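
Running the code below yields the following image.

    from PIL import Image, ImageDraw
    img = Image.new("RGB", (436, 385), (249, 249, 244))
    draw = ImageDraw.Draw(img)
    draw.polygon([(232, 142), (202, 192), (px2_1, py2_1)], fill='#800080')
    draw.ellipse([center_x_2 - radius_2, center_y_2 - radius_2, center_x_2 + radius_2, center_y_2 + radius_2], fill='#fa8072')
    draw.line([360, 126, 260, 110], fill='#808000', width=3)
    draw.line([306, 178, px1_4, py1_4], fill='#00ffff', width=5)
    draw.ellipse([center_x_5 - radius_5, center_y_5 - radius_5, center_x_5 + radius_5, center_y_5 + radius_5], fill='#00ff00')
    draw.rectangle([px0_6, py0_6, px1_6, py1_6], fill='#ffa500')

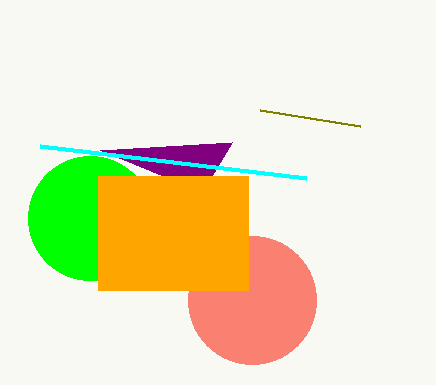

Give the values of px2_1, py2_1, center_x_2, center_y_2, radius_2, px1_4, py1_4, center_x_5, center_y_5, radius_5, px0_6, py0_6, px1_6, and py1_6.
px2_1 = 100, py2_1 = 150, center_x_2 = 252, center_y_2 = 300, radius_2 = 64, px1_4 = 40, py1_4 = 146, center_x_5 = 90, center_y_5 = 218, radius_5 = 62, px0_6 = 98, py0_6 = 176, px1_6 = 248, py1_6 = 290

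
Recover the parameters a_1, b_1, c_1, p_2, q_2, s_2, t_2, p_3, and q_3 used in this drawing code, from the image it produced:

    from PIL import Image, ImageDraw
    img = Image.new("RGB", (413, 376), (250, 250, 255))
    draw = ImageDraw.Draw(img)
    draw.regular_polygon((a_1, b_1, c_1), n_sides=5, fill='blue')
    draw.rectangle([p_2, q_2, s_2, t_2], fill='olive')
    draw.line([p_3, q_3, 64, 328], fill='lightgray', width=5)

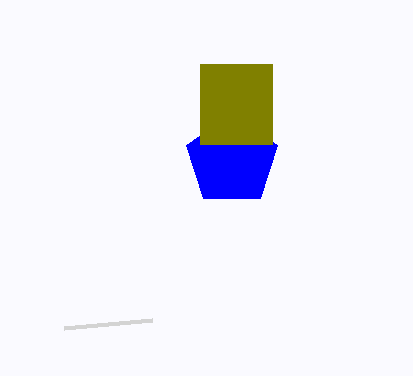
a_1 = 232; b_1 = 160; c_1 = 48; p_2 = 200; q_2 = 64; s_2 = 272; t_2 = 144; p_3 = 152; q_3 = 320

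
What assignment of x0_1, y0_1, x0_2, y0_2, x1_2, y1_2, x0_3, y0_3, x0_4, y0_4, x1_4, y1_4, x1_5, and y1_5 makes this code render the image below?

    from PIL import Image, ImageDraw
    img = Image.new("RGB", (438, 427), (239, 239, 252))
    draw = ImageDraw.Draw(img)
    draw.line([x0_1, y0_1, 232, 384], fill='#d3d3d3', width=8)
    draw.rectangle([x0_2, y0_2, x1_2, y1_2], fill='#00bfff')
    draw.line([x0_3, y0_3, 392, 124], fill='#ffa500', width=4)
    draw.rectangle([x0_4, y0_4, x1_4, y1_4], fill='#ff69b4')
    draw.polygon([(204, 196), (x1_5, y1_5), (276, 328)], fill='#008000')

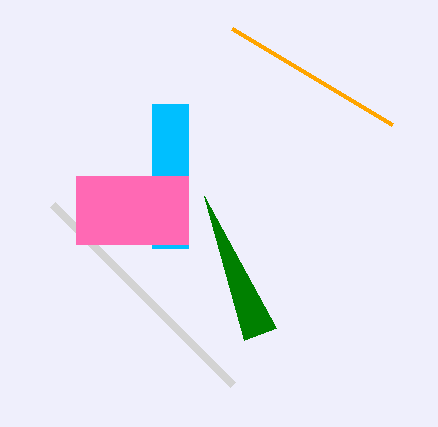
x0_1 = 52; y0_1 = 204; x0_2 = 152; y0_2 = 104; x1_2 = 188; y1_2 = 248; x0_3 = 232; y0_3 = 28; x0_4 = 76; y0_4 = 176; x1_4 = 188; y1_4 = 244; x1_5 = 244; y1_5 = 340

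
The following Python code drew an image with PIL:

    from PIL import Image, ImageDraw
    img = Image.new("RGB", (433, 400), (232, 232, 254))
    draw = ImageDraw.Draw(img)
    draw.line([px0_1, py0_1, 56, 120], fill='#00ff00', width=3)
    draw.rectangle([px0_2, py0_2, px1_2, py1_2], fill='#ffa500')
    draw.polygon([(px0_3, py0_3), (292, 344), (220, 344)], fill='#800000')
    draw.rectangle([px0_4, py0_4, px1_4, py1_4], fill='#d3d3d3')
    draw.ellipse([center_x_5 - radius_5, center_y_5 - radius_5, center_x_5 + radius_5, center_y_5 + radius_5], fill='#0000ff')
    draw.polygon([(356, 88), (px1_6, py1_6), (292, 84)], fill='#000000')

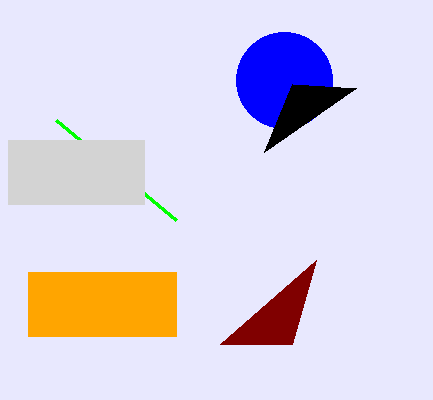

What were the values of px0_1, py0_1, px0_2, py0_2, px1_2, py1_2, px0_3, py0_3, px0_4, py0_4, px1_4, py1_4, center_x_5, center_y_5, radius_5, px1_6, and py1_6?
px0_1 = 176
py0_1 = 220
px0_2 = 28
py0_2 = 272
px1_2 = 176
py1_2 = 336
px0_3 = 316
py0_3 = 260
px0_4 = 8
py0_4 = 140
px1_4 = 144
py1_4 = 204
center_x_5 = 284
center_y_5 = 80
radius_5 = 48
px1_6 = 264
py1_6 = 152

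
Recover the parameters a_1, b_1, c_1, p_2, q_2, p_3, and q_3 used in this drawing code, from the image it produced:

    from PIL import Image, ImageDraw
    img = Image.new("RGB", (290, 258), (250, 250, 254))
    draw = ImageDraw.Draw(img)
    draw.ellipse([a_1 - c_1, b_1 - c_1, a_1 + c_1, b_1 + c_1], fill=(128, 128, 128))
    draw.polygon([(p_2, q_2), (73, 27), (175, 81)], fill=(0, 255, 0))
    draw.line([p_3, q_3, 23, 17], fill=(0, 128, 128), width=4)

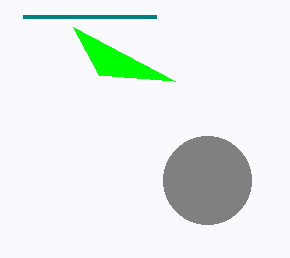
a_1 = 207, b_1 = 180, c_1 = 44, p_2 = 99, q_2 = 75, p_3 = 156, q_3 = 17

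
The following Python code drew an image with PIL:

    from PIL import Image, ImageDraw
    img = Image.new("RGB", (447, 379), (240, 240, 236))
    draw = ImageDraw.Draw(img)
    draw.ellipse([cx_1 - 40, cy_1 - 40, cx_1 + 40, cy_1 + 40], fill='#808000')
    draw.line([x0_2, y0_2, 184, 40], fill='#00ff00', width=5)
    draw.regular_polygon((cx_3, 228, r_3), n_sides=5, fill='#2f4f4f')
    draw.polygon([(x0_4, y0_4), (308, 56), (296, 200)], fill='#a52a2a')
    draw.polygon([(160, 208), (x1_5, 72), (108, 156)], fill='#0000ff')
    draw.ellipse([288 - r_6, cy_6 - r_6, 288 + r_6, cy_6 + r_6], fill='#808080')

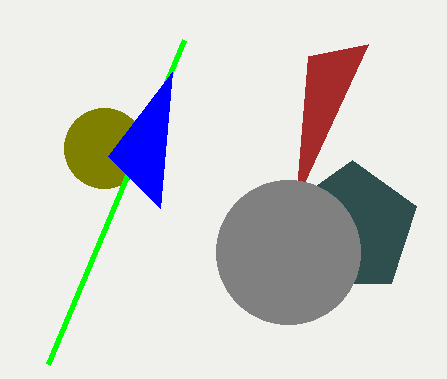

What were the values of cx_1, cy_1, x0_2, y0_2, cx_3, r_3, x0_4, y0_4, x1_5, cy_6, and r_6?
cx_1 = 104, cy_1 = 148, x0_2 = 48, y0_2 = 364, cx_3 = 352, r_3 = 68, x0_4 = 368, y0_4 = 44, x1_5 = 172, cy_6 = 252, r_6 = 72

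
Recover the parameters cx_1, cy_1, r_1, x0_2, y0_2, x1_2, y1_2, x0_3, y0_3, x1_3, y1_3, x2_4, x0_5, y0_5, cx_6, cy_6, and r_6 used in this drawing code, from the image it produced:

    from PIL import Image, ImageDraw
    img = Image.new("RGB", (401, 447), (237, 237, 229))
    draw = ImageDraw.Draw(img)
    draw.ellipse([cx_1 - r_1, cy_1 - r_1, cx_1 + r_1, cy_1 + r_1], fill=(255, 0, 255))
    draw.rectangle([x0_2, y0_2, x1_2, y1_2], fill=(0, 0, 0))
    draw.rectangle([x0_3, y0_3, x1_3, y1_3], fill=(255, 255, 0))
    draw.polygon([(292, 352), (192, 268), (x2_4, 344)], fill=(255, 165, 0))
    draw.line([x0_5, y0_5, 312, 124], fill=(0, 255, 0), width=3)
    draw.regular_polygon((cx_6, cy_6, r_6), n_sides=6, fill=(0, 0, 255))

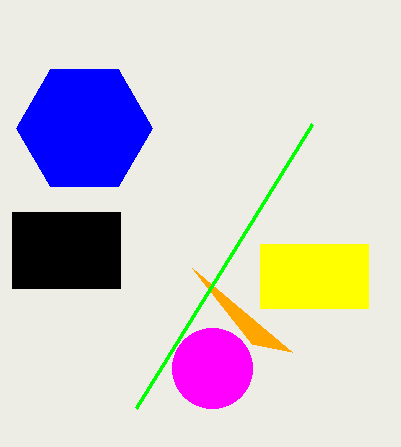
cx_1 = 212
cy_1 = 368
r_1 = 40
x0_2 = 12
y0_2 = 212
x1_2 = 120
y1_2 = 288
x0_3 = 260
y0_3 = 244
x1_3 = 368
y1_3 = 308
x2_4 = 252
x0_5 = 136
y0_5 = 408
cx_6 = 84
cy_6 = 128
r_6 = 68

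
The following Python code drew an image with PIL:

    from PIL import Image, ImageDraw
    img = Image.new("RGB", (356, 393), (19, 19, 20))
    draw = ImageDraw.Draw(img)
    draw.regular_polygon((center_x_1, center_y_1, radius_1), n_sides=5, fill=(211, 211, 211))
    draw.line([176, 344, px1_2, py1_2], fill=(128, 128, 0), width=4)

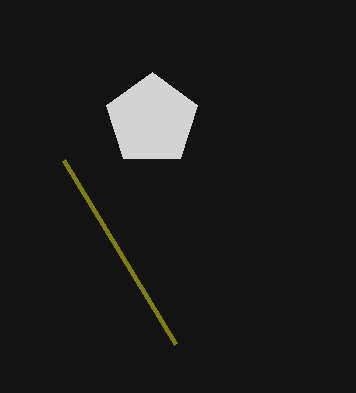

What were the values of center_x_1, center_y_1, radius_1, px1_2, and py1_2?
center_x_1 = 152
center_y_1 = 120
radius_1 = 48
px1_2 = 64
py1_2 = 160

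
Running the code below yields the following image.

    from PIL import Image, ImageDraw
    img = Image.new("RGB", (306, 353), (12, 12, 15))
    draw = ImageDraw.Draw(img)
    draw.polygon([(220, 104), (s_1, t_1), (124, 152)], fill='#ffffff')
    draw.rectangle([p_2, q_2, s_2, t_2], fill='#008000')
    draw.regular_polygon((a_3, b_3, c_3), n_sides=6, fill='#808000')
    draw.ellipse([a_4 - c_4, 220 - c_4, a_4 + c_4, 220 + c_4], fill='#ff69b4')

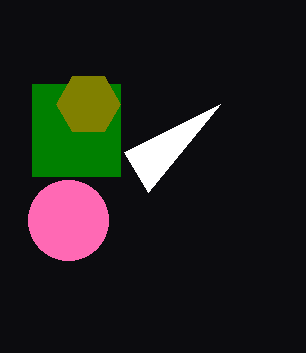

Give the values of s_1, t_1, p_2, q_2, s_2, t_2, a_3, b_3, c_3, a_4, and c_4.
s_1 = 148, t_1 = 192, p_2 = 32, q_2 = 84, s_2 = 120, t_2 = 176, a_3 = 88, b_3 = 104, c_3 = 32, a_4 = 68, c_4 = 40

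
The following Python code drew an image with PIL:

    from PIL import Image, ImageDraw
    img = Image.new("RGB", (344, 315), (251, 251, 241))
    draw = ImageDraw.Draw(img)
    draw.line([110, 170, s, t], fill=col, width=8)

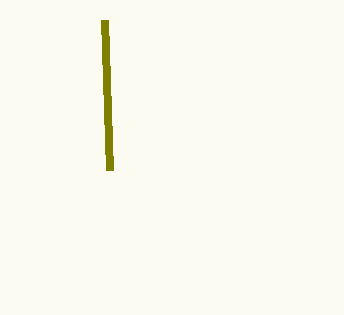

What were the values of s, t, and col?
s = 105
t = 20
col = 'olive'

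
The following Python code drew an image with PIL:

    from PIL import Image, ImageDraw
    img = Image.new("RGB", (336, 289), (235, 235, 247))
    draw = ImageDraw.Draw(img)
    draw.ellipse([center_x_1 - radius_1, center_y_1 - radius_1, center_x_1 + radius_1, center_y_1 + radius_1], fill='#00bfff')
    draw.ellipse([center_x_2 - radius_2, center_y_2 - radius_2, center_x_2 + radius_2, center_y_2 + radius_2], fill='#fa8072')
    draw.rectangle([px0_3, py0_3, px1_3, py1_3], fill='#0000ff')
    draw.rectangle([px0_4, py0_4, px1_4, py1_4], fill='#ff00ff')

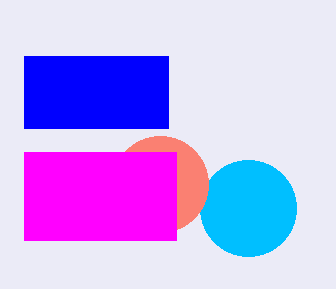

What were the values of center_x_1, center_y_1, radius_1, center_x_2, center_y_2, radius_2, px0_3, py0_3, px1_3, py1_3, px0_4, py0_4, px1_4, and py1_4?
center_x_1 = 248
center_y_1 = 208
radius_1 = 48
center_x_2 = 160
center_y_2 = 184
radius_2 = 48
px0_3 = 24
py0_3 = 56
px1_3 = 168
py1_3 = 128
px0_4 = 24
py0_4 = 152
px1_4 = 176
py1_4 = 240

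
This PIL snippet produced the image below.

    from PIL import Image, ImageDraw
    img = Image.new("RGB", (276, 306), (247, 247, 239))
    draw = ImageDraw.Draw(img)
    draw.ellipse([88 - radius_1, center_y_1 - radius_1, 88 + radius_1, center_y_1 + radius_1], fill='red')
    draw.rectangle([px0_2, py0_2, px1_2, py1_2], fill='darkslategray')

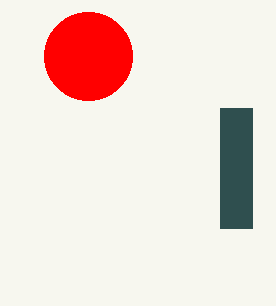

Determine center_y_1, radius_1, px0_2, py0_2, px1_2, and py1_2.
center_y_1 = 56
radius_1 = 44
px0_2 = 220
py0_2 = 108
px1_2 = 252
py1_2 = 228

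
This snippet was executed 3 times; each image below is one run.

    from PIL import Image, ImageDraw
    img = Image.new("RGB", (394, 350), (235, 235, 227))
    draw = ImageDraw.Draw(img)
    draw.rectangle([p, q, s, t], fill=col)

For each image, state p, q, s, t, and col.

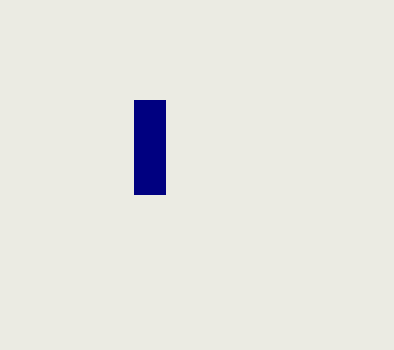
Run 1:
p = 134
q = 100
s = 165
t = 194
col = 'navy'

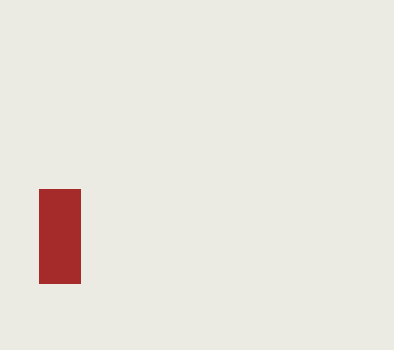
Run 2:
p = 39, q = 189, s = 80, t = 283, col = 'brown'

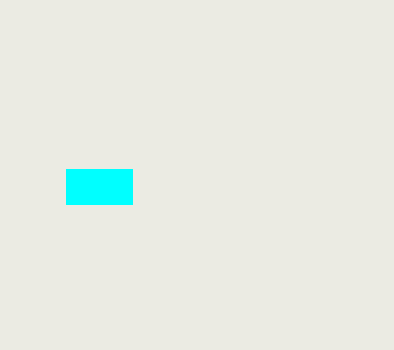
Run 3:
p = 66
q = 169
s = 132
t = 204
col = 'cyan'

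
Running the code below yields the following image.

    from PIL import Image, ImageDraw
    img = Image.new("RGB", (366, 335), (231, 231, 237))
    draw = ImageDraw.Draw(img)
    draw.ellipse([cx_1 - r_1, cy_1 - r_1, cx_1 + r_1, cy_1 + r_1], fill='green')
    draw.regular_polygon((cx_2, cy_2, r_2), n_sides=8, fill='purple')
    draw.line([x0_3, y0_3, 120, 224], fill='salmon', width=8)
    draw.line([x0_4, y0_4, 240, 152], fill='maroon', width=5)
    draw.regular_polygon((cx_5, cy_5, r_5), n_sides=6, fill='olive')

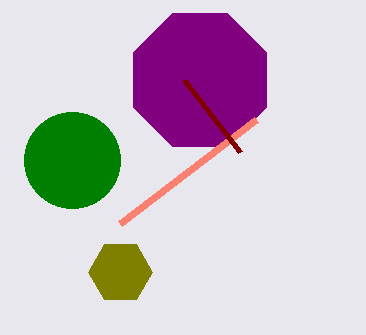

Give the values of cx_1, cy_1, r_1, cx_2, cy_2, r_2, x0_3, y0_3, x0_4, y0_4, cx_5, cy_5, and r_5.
cx_1 = 72
cy_1 = 160
r_1 = 48
cx_2 = 200
cy_2 = 80
r_2 = 72
x0_3 = 256
y0_3 = 120
x0_4 = 184
y0_4 = 80
cx_5 = 120
cy_5 = 272
r_5 = 32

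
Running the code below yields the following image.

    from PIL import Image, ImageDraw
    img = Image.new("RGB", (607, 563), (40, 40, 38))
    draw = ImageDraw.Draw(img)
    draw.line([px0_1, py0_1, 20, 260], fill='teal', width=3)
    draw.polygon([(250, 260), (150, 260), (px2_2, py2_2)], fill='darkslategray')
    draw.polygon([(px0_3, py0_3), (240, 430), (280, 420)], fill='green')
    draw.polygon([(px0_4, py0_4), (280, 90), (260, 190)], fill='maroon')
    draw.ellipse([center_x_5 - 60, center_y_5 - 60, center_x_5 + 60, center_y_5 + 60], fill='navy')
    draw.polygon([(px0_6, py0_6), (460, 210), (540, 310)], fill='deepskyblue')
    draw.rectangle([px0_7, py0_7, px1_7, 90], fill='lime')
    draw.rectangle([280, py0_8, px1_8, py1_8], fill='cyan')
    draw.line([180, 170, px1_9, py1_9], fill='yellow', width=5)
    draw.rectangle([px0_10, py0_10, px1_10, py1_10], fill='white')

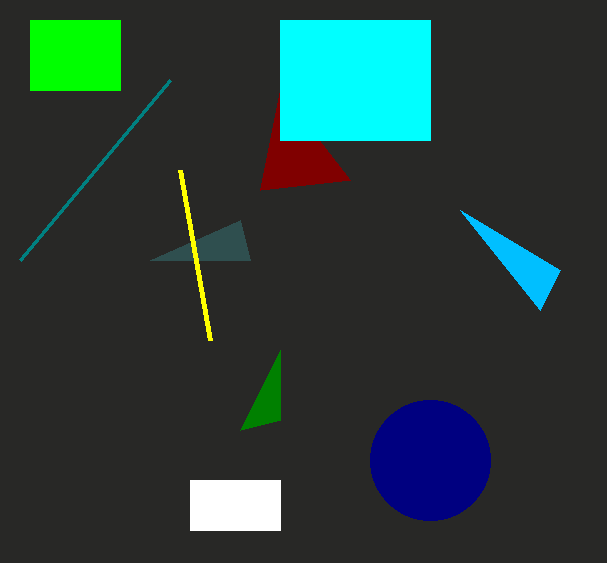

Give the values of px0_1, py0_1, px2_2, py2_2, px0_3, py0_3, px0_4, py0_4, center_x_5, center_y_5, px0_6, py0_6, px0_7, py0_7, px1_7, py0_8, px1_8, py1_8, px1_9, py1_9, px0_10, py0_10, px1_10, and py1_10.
px0_1 = 170; py0_1 = 80; px2_2 = 240; py2_2 = 220; px0_3 = 280; py0_3 = 350; px0_4 = 350; py0_4 = 180; center_x_5 = 430; center_y_5 = 460; px0_6 = 560; py0_6 = 270; px0_7 = 30; py0_7 = 20; px1_7 = 120; py0_8 = 20; px1_8 = 430; py1_8 = 140; px1_9 = 210; py1_9 = 340; px0_10 = 190; py0_10 = 480; px1_10 = 280; py1_10 = 530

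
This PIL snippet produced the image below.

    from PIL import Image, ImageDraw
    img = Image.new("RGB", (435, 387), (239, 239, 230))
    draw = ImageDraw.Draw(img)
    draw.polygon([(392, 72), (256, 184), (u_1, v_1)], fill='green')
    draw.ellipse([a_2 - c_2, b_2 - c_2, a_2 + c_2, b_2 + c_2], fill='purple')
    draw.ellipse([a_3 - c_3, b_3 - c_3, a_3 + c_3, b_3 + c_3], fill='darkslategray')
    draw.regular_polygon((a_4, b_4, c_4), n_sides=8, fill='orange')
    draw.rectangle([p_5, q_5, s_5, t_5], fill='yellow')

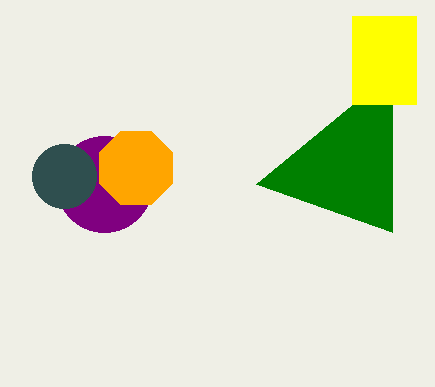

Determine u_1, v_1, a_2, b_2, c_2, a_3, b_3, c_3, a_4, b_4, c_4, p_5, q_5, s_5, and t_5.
u_1 = 392
v_1 = 232
a_2 = 104
b_2 = 184
c_2 = 48
a_3 = 64
b_3 = 176
c_3 = 32
a_4 = 136
b_4 = 168
c_4 = 40
p_5 = 352
q_5 = 16
s_5 = 416
t_5 = 104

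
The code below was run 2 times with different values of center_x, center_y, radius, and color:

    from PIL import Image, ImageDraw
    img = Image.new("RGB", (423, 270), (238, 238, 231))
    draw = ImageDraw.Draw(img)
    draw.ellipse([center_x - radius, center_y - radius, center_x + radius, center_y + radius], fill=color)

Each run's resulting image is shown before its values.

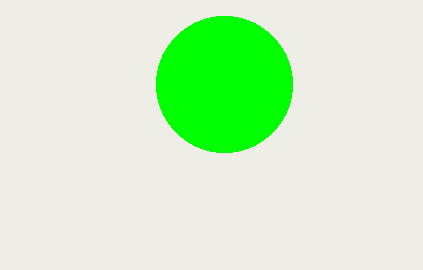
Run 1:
center_x = 224; center_y = 84; radius = 68; color = 'lime'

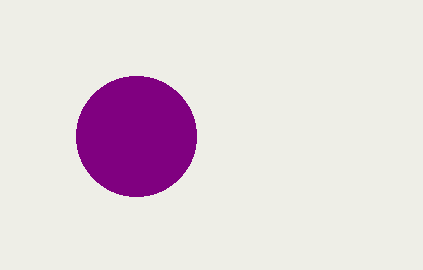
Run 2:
center_x = 136; center_y = 136; radius = 60; color = 'purple'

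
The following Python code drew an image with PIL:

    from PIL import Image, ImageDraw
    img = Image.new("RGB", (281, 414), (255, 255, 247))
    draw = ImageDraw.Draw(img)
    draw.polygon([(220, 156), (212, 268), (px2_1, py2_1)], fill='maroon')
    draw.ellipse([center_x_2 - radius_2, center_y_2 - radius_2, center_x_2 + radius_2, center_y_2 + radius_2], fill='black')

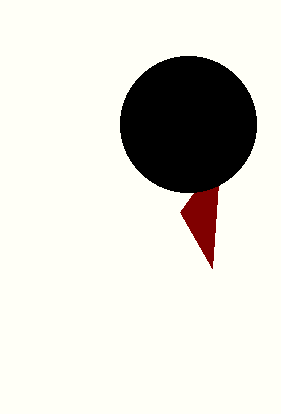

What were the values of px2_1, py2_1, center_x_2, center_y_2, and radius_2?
px2_1 = 180, py2_1 = 212, center_x_2 = 188, center_y_2 = 124, radius_2 = 68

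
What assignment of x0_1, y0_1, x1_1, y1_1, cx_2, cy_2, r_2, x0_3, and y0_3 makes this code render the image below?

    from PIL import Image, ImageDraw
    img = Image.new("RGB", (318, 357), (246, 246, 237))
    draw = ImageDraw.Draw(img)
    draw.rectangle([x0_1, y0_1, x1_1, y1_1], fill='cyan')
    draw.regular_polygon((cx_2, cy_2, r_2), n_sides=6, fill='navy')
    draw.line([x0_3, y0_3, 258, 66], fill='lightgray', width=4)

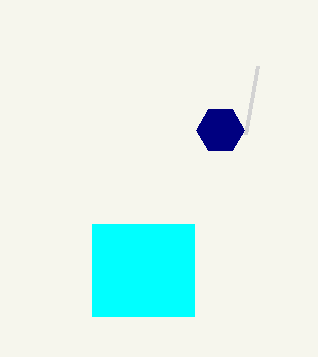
x0_1 = 92, y0_1 = 224, x1_1 = 194, y1_1 = 316, cx_2 = 220, cy_2 = 130, r_2 = 24, x0_3 = 246, y0_3 = 134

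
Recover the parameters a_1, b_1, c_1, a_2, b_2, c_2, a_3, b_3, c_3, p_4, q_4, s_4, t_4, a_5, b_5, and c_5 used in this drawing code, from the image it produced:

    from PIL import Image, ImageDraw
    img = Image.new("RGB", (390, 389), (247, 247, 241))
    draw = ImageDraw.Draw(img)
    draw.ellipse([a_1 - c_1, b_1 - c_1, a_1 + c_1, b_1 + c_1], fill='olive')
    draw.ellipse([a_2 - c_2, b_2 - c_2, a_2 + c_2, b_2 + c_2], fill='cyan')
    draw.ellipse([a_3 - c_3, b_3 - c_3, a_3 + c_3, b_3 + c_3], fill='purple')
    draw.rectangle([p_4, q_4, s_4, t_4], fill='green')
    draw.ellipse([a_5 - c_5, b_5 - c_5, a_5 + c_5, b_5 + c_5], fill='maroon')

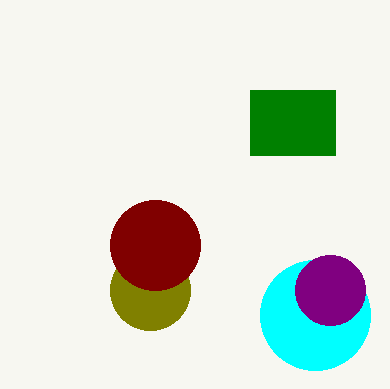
a_1 = 150
b_1 = 290
c_1 = 40
a_2 = 315
b_2 = 315
c_2 = 55
a_3 = 330
b_3 = 290
c_3 = 35
p_4 = 250
q_4 = 90
s_4 = 335
t_4 = 155
a_5 = 155
b_5 = 245
c_5 = 45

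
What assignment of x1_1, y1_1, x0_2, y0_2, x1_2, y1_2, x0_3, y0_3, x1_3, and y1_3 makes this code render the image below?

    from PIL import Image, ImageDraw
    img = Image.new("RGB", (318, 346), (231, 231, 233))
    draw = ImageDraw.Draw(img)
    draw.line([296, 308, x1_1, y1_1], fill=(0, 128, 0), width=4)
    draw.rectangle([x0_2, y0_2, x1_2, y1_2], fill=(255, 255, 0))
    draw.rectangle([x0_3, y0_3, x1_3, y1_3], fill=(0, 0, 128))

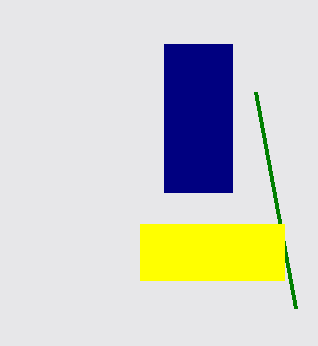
x1_1 = 256
y1_1 = 92
x0_2 = 140
y0_2 = 224
x1_2 = 284
y1_2 = 280
x0_3 = 164
y0_3 = 44
x1_3 = 232
y1_3 = 192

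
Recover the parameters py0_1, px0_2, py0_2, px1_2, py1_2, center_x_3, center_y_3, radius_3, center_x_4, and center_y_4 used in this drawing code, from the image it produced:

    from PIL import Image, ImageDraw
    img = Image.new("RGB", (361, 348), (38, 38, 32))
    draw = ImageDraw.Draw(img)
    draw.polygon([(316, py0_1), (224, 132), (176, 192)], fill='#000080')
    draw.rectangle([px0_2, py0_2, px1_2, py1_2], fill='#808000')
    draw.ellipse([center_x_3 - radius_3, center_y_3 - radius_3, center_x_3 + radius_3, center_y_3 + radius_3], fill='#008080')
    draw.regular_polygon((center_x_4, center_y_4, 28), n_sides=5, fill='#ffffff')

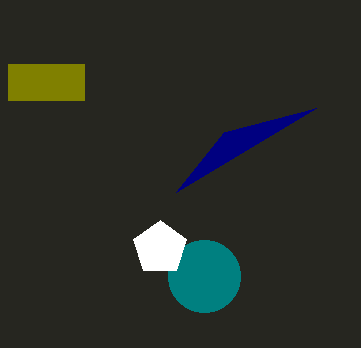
py0_1 = 108, px0_2 = 8, py0_2 = 64, px1_2 = 84, py1_2 = 100, center_x_3 = 204, center_y_3 = 276, radius_3 = 36, center_x_4 = 160, center_y_4 = 248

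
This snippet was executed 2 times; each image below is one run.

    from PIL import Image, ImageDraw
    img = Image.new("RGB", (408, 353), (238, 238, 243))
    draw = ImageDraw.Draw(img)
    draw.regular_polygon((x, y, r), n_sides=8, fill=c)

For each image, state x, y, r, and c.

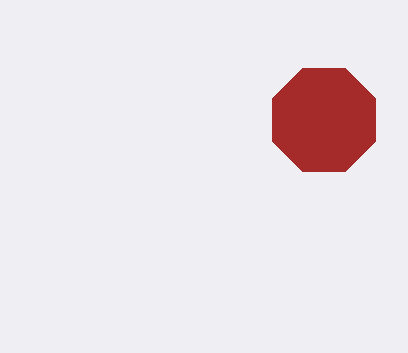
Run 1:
x = 324
y = 120
r = 56
c = 'brown'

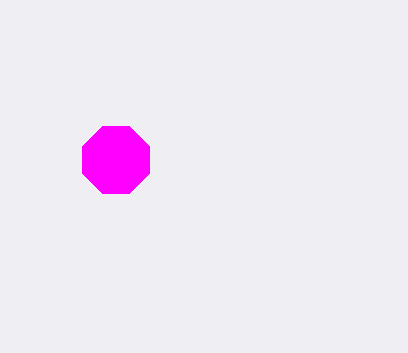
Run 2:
x = 116, y = 160, r = 36, c = 'magenta'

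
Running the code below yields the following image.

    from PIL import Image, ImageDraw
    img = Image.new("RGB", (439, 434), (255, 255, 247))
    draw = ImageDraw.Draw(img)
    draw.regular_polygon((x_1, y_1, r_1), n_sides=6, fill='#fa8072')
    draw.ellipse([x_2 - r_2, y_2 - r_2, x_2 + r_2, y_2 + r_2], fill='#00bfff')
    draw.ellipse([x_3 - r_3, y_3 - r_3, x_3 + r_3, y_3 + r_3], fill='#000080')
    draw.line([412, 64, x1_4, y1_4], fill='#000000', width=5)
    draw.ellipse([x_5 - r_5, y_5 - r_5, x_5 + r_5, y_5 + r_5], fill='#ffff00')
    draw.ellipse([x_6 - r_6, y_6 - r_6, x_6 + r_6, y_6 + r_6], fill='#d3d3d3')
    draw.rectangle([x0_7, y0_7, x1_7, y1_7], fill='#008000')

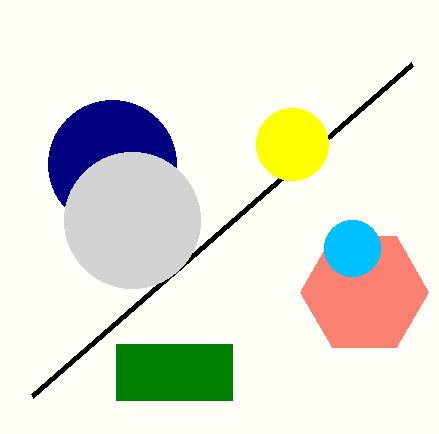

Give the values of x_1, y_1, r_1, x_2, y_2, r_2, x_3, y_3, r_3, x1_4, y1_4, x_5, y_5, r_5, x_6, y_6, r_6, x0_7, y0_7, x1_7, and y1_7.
x_1 = 364; y_1 = 292; r_1 = 64; x_2 = 352; y_2 = 248; r_2 = 28; x_3 = 112; y_3 = 164; r_3 = 64; x1_4 = 32; y1_4 = 396; x_5 = 292; y_5 = 144; r_5 = 36; x_6 = 132; y_6 = 220; r_6 = 68; x0_7 = 116; y0_7 = 344; x1_7 = 232; y1_7 = 400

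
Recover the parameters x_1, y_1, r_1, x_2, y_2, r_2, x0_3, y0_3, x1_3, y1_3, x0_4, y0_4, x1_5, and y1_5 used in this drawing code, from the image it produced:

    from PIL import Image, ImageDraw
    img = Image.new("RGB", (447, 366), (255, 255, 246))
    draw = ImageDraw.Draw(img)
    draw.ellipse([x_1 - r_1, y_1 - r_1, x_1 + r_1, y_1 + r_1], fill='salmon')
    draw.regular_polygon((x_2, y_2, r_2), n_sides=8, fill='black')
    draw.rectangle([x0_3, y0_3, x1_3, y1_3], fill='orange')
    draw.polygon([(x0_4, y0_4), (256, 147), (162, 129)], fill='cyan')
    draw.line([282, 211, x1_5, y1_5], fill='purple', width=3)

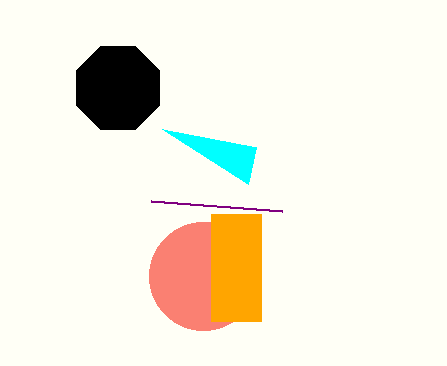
x_1 = 203; y_1 = 276; r_1 = 54; x_2 = 118; y_2 = 88; r_2 = 45; x0_3 = 211; y0_3 = 214; x1_3 = 261; y1_3 = 321; x0_4 = 248; y0_4 = 184; x1_5 = 151; y1_5 = 201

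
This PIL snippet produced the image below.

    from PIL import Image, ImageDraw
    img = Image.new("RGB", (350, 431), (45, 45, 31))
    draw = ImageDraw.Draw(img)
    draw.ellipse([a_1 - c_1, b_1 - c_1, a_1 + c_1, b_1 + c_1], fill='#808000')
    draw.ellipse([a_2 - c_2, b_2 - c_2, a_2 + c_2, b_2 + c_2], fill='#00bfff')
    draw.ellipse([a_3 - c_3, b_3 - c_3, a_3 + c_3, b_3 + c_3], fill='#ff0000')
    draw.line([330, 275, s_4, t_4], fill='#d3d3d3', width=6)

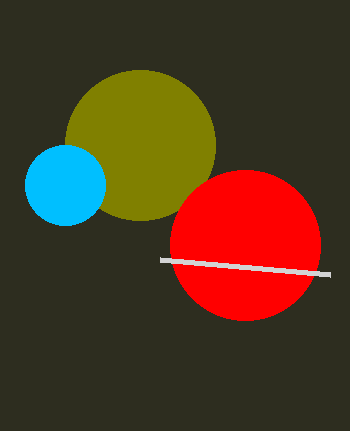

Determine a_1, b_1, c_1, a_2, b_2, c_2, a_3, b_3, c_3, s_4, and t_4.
a_1 = 140; b_1 = 145; c_1 = 75; a_2 = 65; b_2 = 185; c_2 = 40; a_3 = 245; b_3 = 245; c_3 = 75; s_4 = 160; t_4 = 260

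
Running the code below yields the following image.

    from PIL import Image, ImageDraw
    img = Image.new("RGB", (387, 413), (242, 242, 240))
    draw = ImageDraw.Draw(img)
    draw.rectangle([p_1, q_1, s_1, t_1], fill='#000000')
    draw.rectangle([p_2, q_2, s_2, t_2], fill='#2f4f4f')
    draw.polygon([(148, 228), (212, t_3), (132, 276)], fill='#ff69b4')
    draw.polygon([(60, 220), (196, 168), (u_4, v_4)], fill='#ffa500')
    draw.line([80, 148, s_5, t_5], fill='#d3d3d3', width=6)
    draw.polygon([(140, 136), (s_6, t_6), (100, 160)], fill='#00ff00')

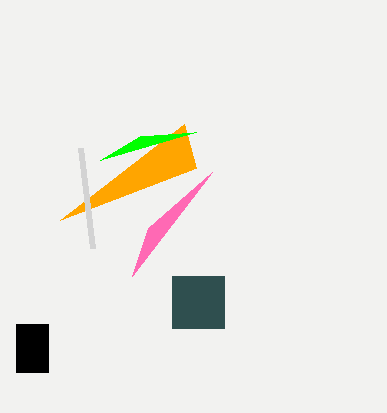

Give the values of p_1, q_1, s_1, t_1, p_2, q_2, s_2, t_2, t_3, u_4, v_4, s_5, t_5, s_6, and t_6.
p_1 = 16
q_1 = 324
s_1 = 48
t_1 = 372
p_2 = 172
q_2 = 276
s_2 = 224
t_2 = 328
t_3 = 172
u_4 = 184
v_4 = 124
s_5 = 92
t_5 = 248
s_6 = 196
t_6 = 132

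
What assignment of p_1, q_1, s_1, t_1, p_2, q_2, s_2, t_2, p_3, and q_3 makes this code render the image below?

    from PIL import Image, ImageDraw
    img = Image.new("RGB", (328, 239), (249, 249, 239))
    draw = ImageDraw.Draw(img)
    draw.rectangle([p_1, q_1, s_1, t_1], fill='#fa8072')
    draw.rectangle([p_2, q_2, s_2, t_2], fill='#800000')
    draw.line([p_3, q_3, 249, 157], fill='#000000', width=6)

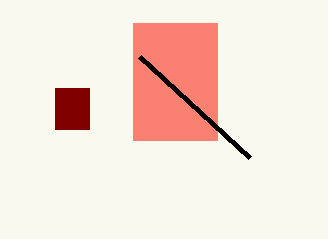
p_1 = 133; q_1 = 23; s_1 = 217; t_1 = 140; p_2 = 55; q_2 = 88; s_2 = 89; t_2 = 129; p_3 = 139; q_3 = 56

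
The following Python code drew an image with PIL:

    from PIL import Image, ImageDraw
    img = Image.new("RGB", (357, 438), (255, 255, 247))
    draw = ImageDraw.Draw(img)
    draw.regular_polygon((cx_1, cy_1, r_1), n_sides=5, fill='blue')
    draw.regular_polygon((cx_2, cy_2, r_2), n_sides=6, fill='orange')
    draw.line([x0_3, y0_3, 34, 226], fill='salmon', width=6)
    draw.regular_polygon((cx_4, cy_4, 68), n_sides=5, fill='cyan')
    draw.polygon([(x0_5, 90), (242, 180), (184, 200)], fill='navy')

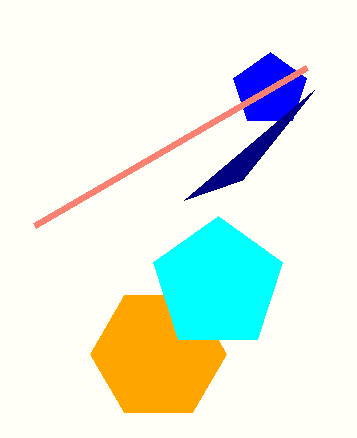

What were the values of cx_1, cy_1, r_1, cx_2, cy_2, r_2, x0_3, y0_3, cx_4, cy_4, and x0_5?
cx_1 = 270; cy_1 = 90; r_1 = 38; cx_2 = 158; cy_2 = 354; r_2 = 68; x0_3 = 306; y0_3 = 68; cx_4 = 218; cy_4 = 284; x0_5 = 314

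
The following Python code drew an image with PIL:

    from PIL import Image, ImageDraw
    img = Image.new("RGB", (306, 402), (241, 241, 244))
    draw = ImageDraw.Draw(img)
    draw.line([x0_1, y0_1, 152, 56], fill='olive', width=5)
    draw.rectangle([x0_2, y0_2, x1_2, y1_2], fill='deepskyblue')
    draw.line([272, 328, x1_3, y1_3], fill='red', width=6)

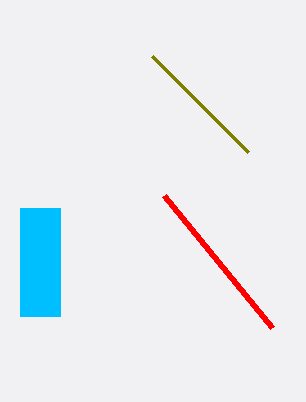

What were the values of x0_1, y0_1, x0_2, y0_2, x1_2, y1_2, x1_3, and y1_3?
x0_1 = 248
y0_1 = 152
x0_2 = 20
y0_2 = 208
x1_2 = 60
y1_2 = 316
x1_3 = 164
y1_3 = 196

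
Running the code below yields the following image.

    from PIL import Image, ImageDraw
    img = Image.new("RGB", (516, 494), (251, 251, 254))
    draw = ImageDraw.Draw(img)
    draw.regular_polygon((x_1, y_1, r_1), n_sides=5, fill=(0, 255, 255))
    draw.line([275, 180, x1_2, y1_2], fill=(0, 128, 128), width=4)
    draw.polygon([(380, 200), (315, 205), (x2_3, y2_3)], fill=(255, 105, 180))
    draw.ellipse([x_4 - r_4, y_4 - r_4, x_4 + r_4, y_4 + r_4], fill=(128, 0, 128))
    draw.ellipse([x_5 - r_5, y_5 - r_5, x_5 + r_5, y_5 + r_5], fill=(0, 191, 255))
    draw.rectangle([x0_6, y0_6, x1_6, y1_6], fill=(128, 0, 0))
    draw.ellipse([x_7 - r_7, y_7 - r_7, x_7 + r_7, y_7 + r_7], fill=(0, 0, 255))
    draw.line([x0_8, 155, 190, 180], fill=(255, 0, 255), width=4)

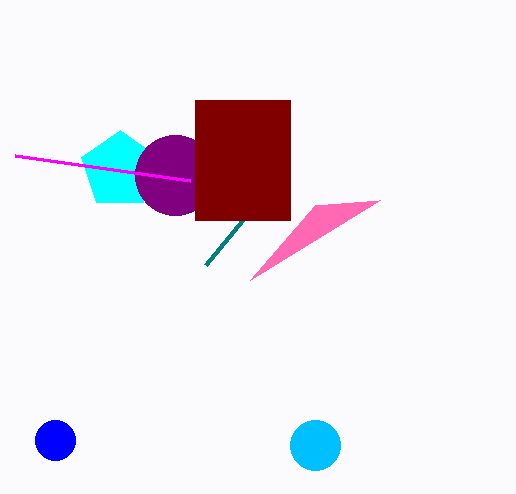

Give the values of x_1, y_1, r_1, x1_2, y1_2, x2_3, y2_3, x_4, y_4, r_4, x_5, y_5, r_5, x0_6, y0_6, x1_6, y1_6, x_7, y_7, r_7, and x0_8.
x_1 = 120
y_1 = 170
r_1 = 40
x1_2 = 205
y1_2 = 265
x2_3 = 250
y2_3 = 280
x_4 = 175
y_4 = 175
r_4 = 40
x_5 = 315
y_5 = 445
r_5 = 25
x0_6 = 195
y0_6 = 100
x1_6 = 290
y1_6 = 220
x_7 = 55
y_7 = 440
r_7 = 20
x0_8 = 15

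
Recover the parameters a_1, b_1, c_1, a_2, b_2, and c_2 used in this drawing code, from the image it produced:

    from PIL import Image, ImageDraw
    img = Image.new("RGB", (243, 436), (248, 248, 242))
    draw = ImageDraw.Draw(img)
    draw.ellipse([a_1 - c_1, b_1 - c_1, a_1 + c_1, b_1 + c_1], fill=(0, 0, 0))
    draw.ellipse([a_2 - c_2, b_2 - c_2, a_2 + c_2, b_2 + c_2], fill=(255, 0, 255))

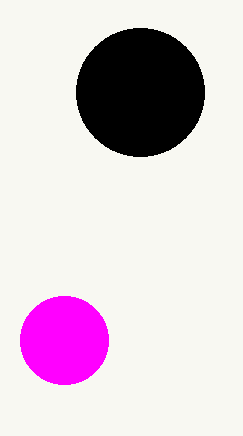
a_1 = 140; b_1 = 92; c_1 = 64; a_2 = 64; b_2 = 340; c_2 = 44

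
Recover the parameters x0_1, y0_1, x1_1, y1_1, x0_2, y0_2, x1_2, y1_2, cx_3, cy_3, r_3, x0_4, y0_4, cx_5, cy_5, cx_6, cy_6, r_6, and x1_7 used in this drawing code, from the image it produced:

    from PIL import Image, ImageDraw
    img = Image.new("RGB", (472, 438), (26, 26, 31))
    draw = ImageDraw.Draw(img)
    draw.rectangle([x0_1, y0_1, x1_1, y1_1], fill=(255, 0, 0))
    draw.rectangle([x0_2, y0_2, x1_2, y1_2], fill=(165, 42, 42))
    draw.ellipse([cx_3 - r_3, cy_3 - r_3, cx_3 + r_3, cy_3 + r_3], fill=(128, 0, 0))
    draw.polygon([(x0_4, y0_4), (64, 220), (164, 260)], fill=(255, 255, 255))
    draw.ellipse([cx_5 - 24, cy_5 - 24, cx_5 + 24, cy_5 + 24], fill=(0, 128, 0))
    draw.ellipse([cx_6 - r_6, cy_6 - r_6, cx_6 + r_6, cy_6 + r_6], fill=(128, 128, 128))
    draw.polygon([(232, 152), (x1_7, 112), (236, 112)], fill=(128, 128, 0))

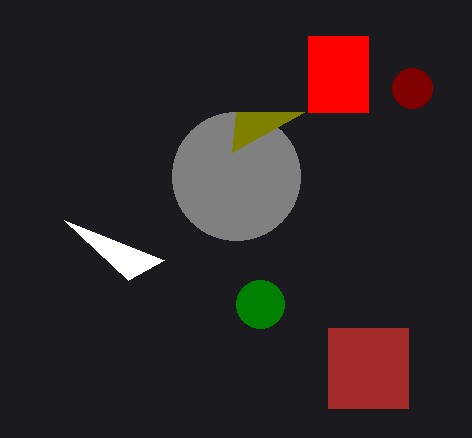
x0_1 = 308, y0_1 = 36, x1_1 = 368, y1_1 = 112, x0_2 = 328, y0_2 = 328, x1_2 = 408, y1_2 = 408, cx_3 = 412, cy_3 = 88, r_3 = 20, x0_4 = 128, y0_4 = 280, cx_5 = 260, cy_5 = 304, cx_6 = 236, cy_6 = 176, r_6 = 64, x1_7 = 304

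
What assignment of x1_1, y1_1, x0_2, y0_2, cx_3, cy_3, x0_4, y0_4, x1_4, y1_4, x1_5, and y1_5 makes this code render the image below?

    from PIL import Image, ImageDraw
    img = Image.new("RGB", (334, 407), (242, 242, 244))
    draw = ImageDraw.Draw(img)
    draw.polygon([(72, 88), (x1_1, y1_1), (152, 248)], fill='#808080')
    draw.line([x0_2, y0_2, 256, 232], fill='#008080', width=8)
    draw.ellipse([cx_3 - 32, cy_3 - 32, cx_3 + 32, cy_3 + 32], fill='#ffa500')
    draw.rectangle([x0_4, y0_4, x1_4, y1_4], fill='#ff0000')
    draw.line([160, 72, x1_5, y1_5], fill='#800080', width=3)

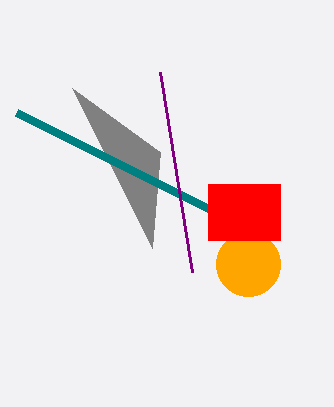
x1_1 = 160, y1_1 = 152, x0_2 = 16, y0_2 = 112, cx_3 = 248, cy_3 = 264, x0_4 = 208, y0_4 = 184, x1_4 = 280, y1_4 = 240, x1_5 = 192, y1_5 = 272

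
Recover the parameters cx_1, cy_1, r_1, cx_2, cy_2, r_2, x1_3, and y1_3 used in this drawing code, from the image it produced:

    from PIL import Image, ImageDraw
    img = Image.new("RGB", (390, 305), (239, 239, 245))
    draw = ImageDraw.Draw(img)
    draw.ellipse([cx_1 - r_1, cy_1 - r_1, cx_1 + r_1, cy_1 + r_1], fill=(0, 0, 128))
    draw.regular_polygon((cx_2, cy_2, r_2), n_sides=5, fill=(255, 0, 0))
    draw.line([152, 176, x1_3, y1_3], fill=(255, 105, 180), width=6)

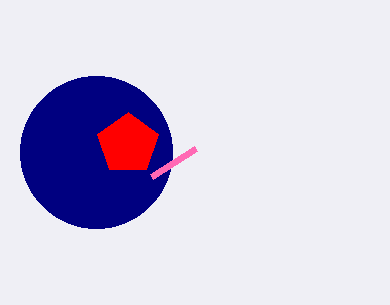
cx_1 = 96, cy_1 = 152, r_1 = 76, cx_2 = 128, cy_2 = 144, r_2 = 32, x1_3 = 196, y1_3 = 148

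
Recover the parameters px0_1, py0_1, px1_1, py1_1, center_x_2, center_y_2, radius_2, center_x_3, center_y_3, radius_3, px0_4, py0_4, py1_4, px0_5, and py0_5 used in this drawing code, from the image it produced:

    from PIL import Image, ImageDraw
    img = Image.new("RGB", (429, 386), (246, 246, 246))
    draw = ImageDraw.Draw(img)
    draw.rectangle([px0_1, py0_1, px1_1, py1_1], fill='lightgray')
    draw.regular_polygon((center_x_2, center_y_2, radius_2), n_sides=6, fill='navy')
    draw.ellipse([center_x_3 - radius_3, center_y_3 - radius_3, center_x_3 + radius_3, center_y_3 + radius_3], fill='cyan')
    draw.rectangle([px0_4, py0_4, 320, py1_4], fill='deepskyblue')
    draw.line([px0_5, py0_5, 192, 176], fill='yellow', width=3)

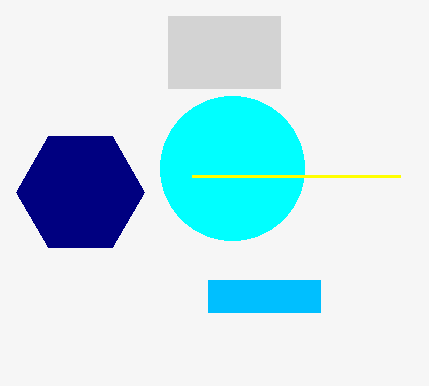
px0_1 = 168; py0_1 = 16; px1_1 = 280; py1_1 = 88; center_x_2 = 80; center_y_2 = 192; radius_2 = 64; center_x_3 = 232; center_y_3 = 168; radius_3 = 72; px0_4 = 208; py0_4 = 280; py1_4 = 312; px0_5 = 400; py0_5 = 176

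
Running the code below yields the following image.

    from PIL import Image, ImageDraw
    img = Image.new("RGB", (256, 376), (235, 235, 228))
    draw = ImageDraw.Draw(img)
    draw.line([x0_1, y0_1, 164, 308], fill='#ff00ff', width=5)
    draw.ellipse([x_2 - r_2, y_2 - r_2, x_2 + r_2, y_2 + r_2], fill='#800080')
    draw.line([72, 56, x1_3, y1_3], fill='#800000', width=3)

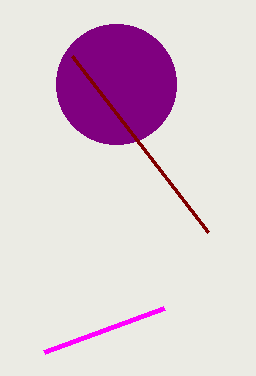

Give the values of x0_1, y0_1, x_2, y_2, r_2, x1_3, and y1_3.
x0_1 = 44
y0_1 = 352
x_2 = 116
y_2 = 84
r_2 = 60
x1_3 = 208
y1_3 = 232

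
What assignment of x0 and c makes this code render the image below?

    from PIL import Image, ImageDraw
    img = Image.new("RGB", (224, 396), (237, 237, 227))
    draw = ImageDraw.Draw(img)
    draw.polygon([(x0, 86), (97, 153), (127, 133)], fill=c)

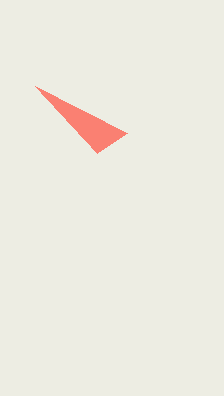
x0 = 35, c = 'salmon'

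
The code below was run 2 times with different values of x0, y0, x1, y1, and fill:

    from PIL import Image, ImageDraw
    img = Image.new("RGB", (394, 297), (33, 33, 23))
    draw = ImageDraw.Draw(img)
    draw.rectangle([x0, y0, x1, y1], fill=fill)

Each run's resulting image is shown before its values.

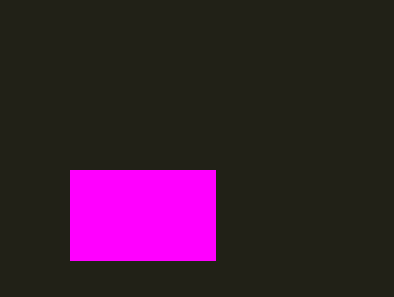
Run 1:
x0 = 70
y0 = 170
x1 = 215
y1 = 260
fill = 'magenta'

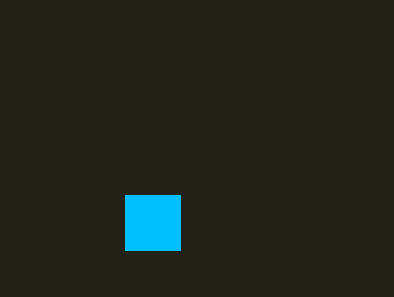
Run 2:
x0 = 125, y0 = 195, x1 = 180, y1 = 250, fill = 'deepskyblue'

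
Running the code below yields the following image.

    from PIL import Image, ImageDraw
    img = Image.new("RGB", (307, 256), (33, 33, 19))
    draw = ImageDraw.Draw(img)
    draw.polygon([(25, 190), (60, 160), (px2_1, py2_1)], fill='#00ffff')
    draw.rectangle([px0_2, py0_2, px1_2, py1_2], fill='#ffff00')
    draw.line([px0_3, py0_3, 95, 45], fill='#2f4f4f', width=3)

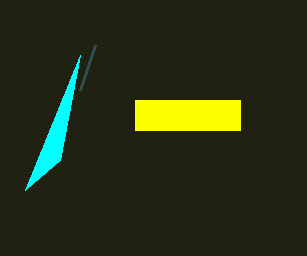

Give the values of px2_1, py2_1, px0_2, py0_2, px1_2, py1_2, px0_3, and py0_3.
px2_1 = 80, py2_1 = 55, px0_2 = 135, py0_2 = 100, px1_2 = 240, py1_2 = 130, px0_3 = 80, py0_3 = 90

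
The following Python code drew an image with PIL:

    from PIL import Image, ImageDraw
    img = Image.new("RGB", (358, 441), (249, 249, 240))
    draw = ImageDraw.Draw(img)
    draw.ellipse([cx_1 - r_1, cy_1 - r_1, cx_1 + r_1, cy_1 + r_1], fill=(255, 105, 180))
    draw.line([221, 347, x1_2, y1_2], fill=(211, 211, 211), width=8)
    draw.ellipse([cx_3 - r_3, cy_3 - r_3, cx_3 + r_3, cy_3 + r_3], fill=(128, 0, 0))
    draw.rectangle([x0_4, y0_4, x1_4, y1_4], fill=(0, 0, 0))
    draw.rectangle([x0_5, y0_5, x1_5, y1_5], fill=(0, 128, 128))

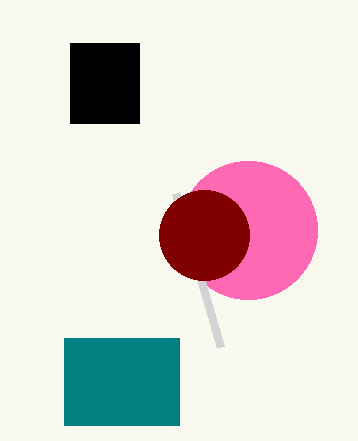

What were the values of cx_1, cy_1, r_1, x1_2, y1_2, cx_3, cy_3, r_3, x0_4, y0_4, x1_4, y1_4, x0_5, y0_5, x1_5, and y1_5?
cx_1 = 248; cy_1 = 230; r_1 = 69; x1_2 = 176; y1_2 = 193; cx_3 = 204; cy_3 = 235; r_3 = 45; x0_4 = 70; y0_4 = 43; x1_4 = 139; y1_4 = 123; x0_5 = 64; y0_5 = 338; x1_5 = 179; y1_5 = 425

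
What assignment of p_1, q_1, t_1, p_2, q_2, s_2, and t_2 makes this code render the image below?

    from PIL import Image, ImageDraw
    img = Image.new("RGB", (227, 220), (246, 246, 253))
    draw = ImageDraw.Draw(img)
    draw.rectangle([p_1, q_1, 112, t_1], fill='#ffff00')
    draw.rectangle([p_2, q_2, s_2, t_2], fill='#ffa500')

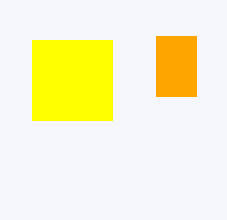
p_1 = 32
q_1 = 40
t_1 = 120
p_2 = 156
q_2 = 36
s_2 = 196
t_2 = 96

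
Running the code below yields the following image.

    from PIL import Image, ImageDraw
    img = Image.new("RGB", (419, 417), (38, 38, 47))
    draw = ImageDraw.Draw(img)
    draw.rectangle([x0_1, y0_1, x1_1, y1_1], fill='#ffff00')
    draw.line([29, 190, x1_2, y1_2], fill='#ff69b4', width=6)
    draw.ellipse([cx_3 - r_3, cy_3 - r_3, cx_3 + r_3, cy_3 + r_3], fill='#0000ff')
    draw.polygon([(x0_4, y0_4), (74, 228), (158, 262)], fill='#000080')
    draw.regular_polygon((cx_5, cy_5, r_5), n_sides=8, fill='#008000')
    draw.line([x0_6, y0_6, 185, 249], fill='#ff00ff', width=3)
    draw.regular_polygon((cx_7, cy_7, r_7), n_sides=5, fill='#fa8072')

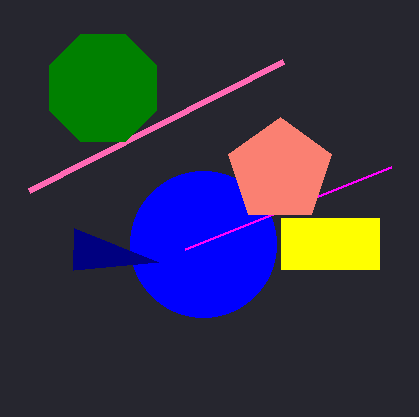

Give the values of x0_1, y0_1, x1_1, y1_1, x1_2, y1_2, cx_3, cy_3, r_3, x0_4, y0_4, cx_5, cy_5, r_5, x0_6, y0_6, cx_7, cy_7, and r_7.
x0_1 = 281; y0_1 = 218; x1_1 = 379; y1_1 = 269; x1_2 = 283; y1_2 = 61; cx_3 = 203; cy_3 = 244; r_3 = 73; x0_4 = 73; y0_4 = 270; cx_5 = 103; cy_5 = 88; r_5 = 58; x0_6 = 391; y0_6 = 167; cx_7 = 280; cy_7 = 171; r_7 = 54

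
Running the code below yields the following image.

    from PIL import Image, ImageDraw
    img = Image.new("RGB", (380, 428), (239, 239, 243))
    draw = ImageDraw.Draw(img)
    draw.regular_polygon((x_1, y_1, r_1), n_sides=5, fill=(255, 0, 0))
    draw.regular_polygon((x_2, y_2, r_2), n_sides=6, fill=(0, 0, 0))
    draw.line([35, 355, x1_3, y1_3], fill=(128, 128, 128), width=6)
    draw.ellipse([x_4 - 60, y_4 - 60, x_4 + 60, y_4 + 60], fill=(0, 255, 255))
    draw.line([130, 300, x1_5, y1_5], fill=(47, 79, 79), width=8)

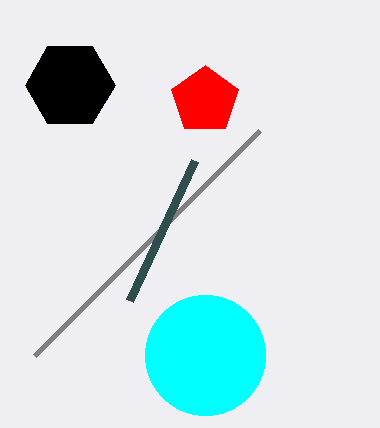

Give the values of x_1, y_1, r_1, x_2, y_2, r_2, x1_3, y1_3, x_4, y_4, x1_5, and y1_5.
x_1 = 205
y_1 = 100
r_1 = 35
x_2 = 70
y_2 = 85
r_2 = 45
x1_3 = 260
y1_3 = 130
x_4 = 205
y_4 = 355
x1_5 = 195
y1_5 = 160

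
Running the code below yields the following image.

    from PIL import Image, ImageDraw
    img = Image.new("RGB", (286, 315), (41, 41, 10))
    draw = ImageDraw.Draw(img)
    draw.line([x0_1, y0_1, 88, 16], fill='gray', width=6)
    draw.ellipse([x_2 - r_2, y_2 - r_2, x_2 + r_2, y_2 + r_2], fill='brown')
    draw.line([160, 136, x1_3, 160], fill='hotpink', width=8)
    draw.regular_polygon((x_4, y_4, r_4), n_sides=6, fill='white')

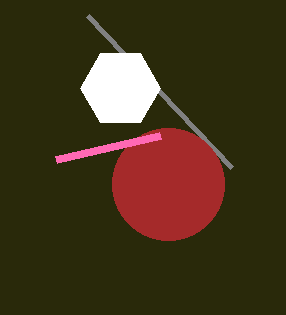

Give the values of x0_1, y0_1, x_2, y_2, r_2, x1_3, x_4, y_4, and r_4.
x0_1 = 232, y0_1 = 168, x_2 = 168, y_2 = 184, r_2 = 56, x1_3 = 56, x_4 = 120, y_4 = 88, r_4 = 40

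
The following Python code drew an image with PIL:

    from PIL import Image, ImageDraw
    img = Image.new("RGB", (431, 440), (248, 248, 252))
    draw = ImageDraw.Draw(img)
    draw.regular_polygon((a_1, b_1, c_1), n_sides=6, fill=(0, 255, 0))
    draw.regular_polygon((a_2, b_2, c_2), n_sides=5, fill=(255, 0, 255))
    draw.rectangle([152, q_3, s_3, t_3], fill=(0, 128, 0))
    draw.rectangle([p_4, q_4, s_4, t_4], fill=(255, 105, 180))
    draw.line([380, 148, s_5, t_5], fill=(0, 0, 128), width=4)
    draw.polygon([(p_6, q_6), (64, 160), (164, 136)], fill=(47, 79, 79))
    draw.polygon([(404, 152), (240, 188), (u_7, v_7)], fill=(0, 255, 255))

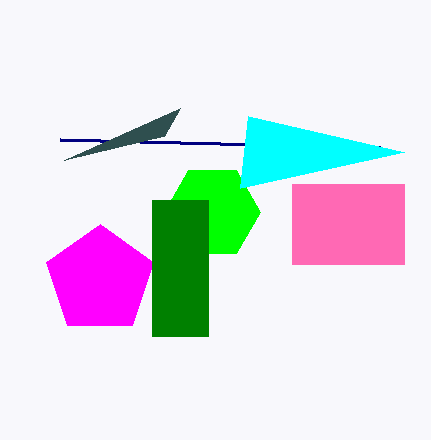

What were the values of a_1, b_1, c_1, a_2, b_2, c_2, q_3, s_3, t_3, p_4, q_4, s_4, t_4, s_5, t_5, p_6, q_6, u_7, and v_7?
a_1 = 212, b_1 = 212, c_1 = 48, a_2 = 100, b_2 = 280, c_2 = 56, q_3 = 200, s_3 = 208, t_3 = 336, p_4 = 292, q_4 = 184, s_4 = 404, t_4 = 264, s_5 = 60, t_5 = 140, p_6 = 180, q_6 = 108, u_7 = 248, v_7 = 116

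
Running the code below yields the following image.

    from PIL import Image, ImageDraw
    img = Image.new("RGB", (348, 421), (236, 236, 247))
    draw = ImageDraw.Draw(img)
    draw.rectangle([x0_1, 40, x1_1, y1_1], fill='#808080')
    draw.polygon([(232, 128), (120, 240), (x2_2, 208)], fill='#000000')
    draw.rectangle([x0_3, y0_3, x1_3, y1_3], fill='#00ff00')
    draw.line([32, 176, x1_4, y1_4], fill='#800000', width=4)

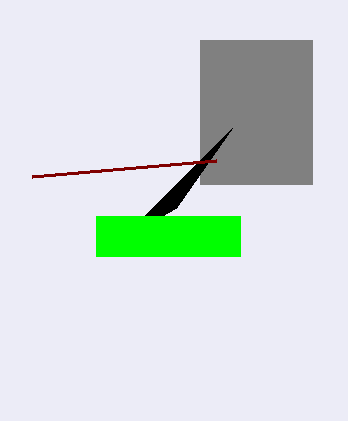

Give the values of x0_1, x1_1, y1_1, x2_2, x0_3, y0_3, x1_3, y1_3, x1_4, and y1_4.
x0_1 = 200; x1_1 = 312; y1_1 = 184; x2_2 = 176; x0_3 = 96; y0_3 = 216; x1_3 = 240; y1_3 = 256; x1_4 = 216; y1_4 = 160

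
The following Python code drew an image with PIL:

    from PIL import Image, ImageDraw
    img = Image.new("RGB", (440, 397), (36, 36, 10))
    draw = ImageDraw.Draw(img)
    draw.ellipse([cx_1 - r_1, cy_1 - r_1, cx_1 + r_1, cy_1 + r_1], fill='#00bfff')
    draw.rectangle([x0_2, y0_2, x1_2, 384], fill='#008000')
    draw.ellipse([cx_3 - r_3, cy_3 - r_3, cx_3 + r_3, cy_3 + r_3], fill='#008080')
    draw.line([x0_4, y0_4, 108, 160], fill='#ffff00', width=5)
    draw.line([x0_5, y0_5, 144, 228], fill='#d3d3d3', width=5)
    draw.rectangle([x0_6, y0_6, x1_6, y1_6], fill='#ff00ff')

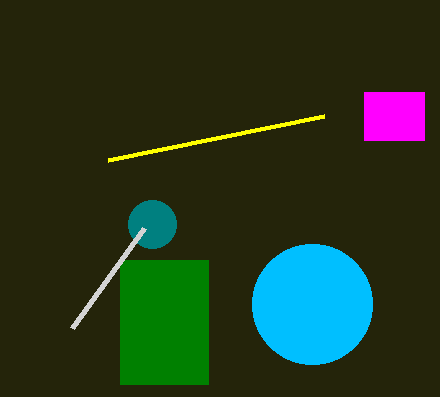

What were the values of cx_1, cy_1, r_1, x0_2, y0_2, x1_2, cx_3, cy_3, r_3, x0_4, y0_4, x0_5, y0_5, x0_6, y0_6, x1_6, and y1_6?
cx_1 = 312; cy_1 = 304; r_1 = 60; x0_2 = 120; y0_2 = 260; x1_2 = 208; cx_3 = 152; cy_3 = 224; r_3 = 24; x0_4 = 324; y0_4 = 116; x0_5 = 72; y0_5 = 328; x0_6 = 364; y0_6 = 92; x1_6 = 424; y1_6 = 140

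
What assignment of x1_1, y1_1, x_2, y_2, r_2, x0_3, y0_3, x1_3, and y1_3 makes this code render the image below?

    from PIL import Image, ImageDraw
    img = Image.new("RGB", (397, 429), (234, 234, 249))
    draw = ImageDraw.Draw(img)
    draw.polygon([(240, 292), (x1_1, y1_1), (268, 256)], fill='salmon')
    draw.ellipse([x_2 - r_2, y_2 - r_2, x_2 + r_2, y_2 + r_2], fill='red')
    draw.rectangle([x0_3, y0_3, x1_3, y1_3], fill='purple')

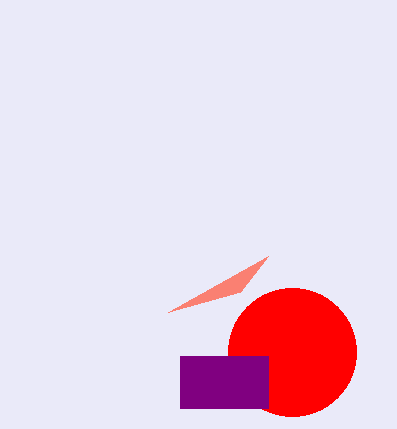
x1_1 = 168; y1_1 = 312; x_2 = 292; y_2 = 352; r_2 = 64; x0_3 = 180; y0_3 = 356; x1_3 = 268; y1_3 = 408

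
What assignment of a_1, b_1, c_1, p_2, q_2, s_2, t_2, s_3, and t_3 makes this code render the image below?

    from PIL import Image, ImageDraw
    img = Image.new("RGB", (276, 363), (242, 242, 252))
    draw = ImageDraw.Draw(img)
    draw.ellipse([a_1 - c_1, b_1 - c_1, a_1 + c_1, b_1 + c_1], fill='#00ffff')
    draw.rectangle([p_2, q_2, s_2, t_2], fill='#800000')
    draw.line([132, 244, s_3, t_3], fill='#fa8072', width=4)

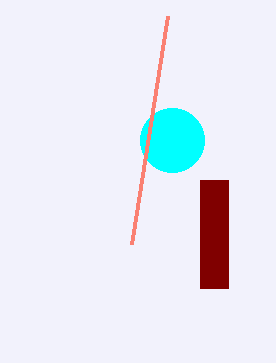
a_1 = 172; b_1 = 140; c_1 = 32; p_2 = 200; q_2 = 180; s_2 = 228; t_2 = 288; s_3 = 168; t_3 = 16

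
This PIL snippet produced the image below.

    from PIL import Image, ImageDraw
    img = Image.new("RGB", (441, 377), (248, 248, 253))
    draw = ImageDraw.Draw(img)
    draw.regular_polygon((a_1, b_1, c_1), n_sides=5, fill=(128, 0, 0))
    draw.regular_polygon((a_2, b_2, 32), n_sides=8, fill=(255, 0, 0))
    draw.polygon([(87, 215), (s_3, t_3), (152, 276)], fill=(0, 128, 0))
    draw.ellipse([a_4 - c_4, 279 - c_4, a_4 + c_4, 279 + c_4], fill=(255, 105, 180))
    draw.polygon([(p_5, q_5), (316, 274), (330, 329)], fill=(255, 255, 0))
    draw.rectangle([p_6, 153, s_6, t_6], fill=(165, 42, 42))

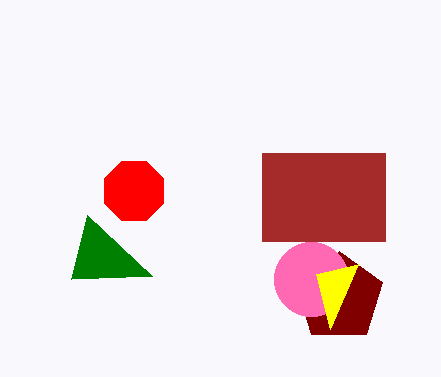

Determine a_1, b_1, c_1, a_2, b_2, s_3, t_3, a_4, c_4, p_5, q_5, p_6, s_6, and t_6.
a_1 = 339, b_1 = 297, c_1 = 46, a_2 = 134, b_2 = 191, s_3 = 71, t_3 = 279, a_4 = 311, c_4 = 37, p_5 = 358, q_5 = 264, p_6 = 262, s_6 = 385, t_6 = 241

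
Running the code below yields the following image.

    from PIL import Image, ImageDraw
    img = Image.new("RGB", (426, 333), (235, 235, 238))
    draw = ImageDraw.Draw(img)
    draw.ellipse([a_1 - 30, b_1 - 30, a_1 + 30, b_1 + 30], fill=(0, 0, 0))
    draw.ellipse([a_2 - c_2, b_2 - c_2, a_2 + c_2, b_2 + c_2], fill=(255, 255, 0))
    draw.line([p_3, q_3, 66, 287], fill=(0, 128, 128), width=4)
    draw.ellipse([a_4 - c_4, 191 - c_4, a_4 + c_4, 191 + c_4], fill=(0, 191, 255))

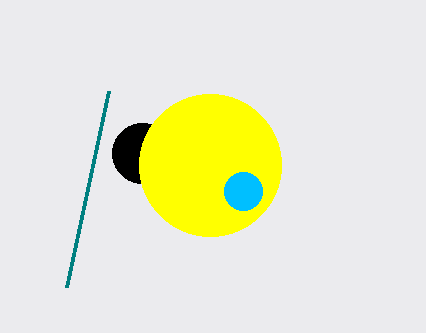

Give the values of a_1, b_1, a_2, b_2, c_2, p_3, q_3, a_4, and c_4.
a_1 = 142
b_1 = 153
a_2 = 210
b_2 = 165
c_2 = 71
p_3 = 108
q_3 = 91
a_4 = 243
c_4 = 19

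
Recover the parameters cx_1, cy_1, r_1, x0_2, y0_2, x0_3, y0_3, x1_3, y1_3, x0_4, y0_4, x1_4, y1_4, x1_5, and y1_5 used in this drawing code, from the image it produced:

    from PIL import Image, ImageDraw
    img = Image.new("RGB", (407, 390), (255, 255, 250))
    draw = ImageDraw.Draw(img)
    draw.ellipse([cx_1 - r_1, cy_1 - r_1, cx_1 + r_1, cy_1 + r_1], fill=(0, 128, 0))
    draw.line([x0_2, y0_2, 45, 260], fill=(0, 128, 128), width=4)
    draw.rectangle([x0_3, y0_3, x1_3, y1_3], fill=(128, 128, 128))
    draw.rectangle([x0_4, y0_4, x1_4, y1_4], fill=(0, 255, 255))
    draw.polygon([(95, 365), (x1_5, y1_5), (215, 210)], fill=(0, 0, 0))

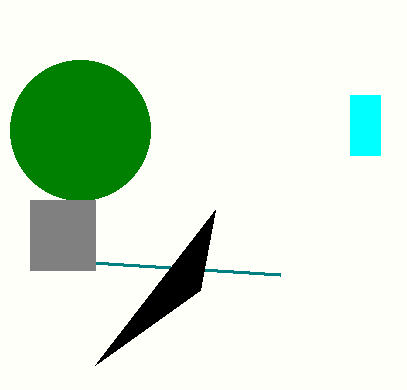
cx_1 = 80; cy_1 = 130; r_1 = 70; x0_2 = 280; y0_2 = 275; x0_3 = 30; y0_3 = 200; x1_3 = 95; y1_3 = 270; x0_4 = 350; y0_4 = 95; x1_4 = 380; y1_4 = 155; x1_5 = 200; y1_5 = 290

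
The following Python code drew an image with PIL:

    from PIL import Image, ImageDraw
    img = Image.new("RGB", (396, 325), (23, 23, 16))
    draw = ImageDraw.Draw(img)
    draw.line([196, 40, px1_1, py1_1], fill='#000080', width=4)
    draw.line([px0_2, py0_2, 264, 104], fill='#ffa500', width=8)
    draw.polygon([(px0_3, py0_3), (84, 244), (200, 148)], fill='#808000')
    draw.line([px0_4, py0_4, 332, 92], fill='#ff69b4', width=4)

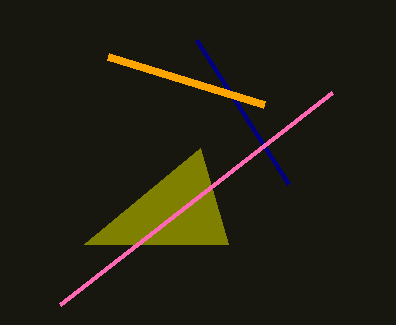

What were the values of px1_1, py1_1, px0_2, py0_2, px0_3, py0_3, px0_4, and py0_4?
px1_1 = 288, py1_1 = 184, px0_2 = 108, py0_2 = 56, px0_3 = 228, py0_3 = 244, px0_4 = 60, py0_4 = 304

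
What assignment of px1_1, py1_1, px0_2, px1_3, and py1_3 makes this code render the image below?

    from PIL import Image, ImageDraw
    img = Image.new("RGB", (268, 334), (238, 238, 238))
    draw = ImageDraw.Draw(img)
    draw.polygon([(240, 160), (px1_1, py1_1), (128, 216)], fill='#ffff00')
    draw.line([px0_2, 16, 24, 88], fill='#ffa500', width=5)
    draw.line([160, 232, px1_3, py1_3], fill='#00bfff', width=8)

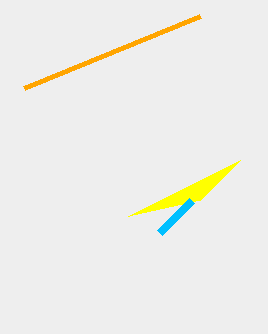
px1_1 = 200; py1_1 = 200; px0_2 = 200; px1_3 = 192; py1_3 = 200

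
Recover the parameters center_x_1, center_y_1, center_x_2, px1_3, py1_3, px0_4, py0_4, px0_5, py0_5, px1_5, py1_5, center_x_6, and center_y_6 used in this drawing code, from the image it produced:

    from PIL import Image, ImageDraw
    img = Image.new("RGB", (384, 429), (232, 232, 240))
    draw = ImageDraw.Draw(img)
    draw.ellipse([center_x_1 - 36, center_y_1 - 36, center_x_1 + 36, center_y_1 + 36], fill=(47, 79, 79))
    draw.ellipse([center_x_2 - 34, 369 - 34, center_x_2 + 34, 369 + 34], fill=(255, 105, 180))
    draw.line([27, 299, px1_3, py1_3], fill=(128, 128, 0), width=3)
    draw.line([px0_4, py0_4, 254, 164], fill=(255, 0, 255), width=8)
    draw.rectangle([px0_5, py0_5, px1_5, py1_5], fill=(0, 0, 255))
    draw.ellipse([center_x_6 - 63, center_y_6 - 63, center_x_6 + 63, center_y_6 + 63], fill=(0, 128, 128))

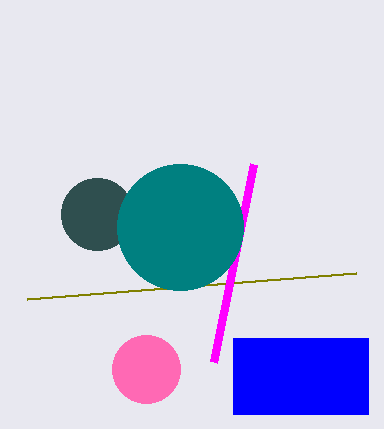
center_x_1 = 97, center_y_1 = 214, center_x_2 = 146, px1_3 = 356, py1_3 = 273, px0_4 = 214, py0_4 = 362, px0_5 = 233, py0_5 = 338, px1_5 = 368, py1_5 = 414, center_x_6 = 180, center_y_6 = 227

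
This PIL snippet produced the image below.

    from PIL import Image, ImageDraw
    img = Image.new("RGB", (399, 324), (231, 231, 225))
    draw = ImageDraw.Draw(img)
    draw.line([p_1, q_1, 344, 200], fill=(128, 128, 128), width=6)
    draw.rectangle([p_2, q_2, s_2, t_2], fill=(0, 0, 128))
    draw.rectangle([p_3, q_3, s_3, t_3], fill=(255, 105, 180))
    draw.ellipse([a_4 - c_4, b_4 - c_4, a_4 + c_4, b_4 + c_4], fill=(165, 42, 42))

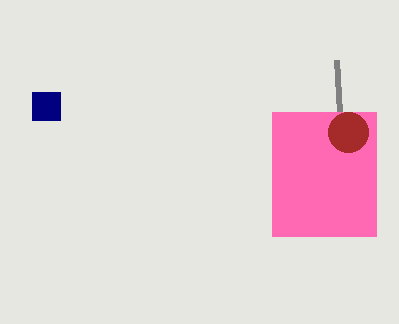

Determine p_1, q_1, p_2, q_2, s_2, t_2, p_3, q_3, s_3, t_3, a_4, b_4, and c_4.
p_1 = 336; q_1 = 60; p_2 = 32; q_2 = 92; s_2 = 60; t_2 = 120; p_3 = 272; q_3 = 112; s_3 = 376; t_3 = 236; a_4 = 348; b_4 = 132; c_4 = 20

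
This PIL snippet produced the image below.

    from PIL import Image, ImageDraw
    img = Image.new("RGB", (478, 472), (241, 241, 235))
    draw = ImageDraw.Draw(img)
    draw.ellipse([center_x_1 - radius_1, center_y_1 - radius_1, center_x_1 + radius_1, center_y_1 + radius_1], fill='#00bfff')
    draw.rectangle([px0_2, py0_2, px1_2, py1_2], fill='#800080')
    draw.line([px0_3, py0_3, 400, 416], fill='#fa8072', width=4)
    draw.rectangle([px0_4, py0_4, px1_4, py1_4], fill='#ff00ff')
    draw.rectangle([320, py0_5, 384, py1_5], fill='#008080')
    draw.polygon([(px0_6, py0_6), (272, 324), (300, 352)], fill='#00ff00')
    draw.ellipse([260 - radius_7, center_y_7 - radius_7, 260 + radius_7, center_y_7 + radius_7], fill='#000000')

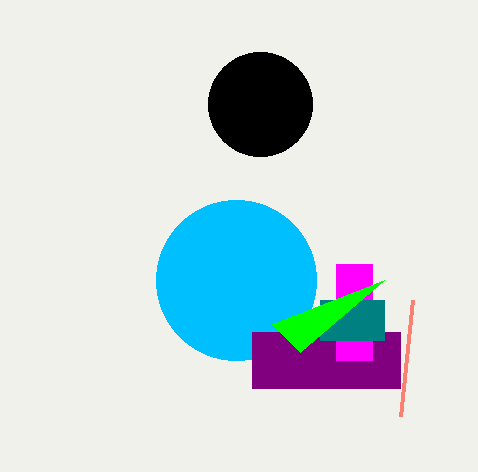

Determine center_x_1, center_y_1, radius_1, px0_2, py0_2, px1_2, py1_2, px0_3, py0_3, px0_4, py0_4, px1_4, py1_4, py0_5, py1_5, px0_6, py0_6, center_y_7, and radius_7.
center_x_1 = 236; center_y_1 = 280; radius_1 = 80; px0_2 = 252; py0_2 = 332; px1_2 = 400; py1_2 = 388; px0_3 = 412; py0_3 = 300; px0_4 = 336; py0_4 = 264; px1_4 = 372; py1_4 = 360; py0_5 = 300; py1_5 = 340; px0_6 = 384; py0_6 = 280; center_y_7 = 104; radius_7 = 52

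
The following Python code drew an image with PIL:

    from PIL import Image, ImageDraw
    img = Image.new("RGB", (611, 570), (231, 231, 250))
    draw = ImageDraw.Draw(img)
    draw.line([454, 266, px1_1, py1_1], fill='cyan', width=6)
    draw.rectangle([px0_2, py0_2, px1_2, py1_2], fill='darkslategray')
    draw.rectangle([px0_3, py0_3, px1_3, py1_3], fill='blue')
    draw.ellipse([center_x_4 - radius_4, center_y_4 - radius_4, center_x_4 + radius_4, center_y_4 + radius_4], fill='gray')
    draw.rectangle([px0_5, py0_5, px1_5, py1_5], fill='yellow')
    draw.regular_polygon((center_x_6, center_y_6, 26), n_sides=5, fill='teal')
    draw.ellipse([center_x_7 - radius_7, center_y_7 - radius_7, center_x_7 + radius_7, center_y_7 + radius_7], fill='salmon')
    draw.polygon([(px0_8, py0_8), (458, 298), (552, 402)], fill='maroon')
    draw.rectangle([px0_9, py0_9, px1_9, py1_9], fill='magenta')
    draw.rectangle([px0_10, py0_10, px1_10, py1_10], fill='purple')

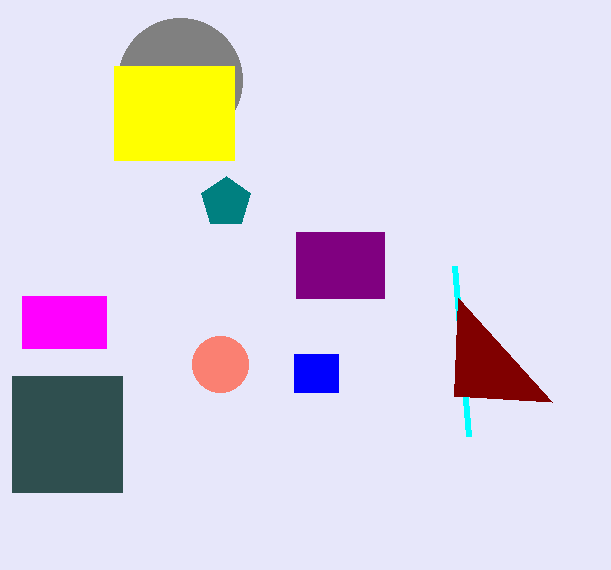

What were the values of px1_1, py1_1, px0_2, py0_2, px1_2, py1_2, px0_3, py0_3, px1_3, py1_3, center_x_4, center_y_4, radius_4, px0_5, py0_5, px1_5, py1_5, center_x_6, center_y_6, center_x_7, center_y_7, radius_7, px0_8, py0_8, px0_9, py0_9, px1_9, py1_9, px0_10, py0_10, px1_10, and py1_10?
px1_1 = 468
py1_1 = 436
px0_2 = 12
py0_2 = 376
px1_2 = 122
py1_2 = 492
px0_3 = 294
py0_3 = 354
px1_3 = 338
py1_3 = 392
center_x_4 = 180
center_y_4 = 80
radius_4 = 62
px0_5 = 114
py0_5 = 66
px1_5 = 234
py1_5 = 160
center_x_6 = 226
center_y_6 = 202
center_x_7 = 220
center_y_7 = 364
radius_7 = 28
px0_8 = 454
py0_8 = 396
px0_9 = 22
py0_9 = 296
px1_9 = 106
py1_9 = 348
px0_10 = 296
py0_10 = 232
px1_10 = 384
py1_10 = 298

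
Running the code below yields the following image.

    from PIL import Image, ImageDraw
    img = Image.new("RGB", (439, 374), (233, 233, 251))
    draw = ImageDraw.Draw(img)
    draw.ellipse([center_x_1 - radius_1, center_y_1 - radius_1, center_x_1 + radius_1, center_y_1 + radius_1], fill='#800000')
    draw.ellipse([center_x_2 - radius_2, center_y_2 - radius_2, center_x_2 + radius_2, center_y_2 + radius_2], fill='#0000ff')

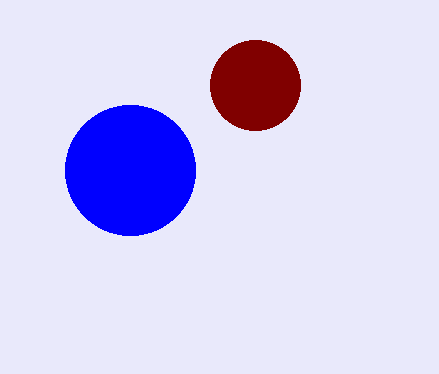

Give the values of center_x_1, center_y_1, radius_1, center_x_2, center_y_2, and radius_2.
center_x_1 = 255
center_y_1 = 85
radius_1 = 45
center_x_2 = 130
center_y_2 = 170
radius_2 = 65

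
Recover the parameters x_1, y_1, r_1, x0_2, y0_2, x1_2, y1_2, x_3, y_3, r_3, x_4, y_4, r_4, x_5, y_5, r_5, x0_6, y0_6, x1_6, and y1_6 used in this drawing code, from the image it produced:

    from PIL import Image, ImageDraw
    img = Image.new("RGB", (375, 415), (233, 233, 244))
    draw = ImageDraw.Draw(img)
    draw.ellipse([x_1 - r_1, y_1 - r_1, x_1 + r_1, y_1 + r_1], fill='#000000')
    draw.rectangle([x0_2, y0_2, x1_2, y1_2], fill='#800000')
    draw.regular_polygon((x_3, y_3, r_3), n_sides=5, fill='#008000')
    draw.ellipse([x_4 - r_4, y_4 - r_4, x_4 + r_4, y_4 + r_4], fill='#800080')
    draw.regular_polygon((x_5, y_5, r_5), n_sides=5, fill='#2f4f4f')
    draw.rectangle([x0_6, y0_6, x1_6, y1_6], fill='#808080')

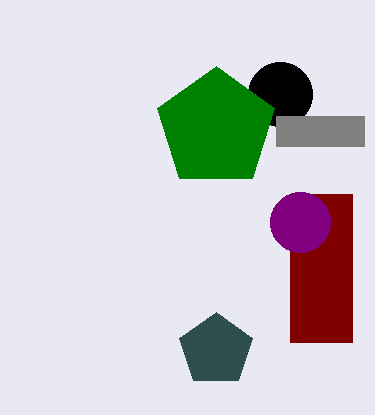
x_1 = 280; y_1 = 94; r_1 = 32; x0_2 = 290; y0_2 = 194; x1_2 = 352; y1_2 = 342; x_3 = 216; y_3 = 128; r_3 = 62; x_4 = 300; y_4 = 222; r_4 = 30; x_5 = 216; y_5 = 350; r_5 = 38; x0_6 = 276; y0_6 = 116; x1_6 = 364; y1_6 = 146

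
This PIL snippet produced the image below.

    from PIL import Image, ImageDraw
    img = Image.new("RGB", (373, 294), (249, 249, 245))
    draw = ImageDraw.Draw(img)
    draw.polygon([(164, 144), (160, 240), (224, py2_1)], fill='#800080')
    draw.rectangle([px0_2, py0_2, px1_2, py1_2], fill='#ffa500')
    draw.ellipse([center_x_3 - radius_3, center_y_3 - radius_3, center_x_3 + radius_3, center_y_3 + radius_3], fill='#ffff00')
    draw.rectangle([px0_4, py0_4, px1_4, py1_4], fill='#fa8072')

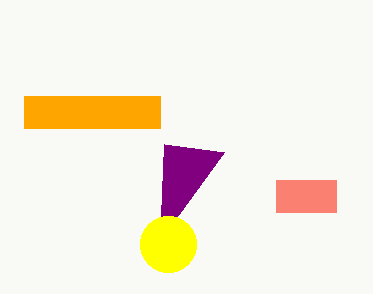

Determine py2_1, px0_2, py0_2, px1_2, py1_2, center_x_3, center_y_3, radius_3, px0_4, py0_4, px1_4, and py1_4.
py2_1 = 152, px0_2 = 24, py0_2 = 96, px1_2 = 160, py1_2 = 128, center_x_3 = 168, center_y_3 = 244, radius_3 = 28, px0_4 = 276, py0_4 = 180, px1_4 = 336, py1_4 = 212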